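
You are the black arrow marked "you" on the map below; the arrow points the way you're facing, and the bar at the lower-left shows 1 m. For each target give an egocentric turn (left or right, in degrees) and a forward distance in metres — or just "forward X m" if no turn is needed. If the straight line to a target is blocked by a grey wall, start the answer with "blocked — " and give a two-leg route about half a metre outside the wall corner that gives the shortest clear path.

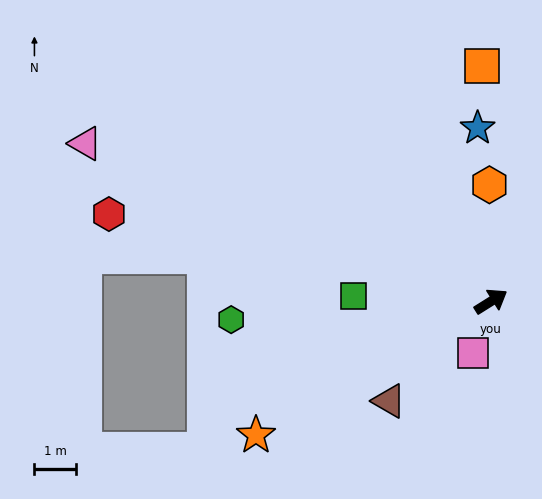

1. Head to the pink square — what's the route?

turn right 141°, forward 1.3 m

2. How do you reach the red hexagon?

turn left 135°, forward 9.4 m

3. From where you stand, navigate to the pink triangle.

turn left 127°, forward 10.5 m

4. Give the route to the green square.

turn left 146°, forward 3.3 m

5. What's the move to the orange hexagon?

turn left 59°, forward 2.8 m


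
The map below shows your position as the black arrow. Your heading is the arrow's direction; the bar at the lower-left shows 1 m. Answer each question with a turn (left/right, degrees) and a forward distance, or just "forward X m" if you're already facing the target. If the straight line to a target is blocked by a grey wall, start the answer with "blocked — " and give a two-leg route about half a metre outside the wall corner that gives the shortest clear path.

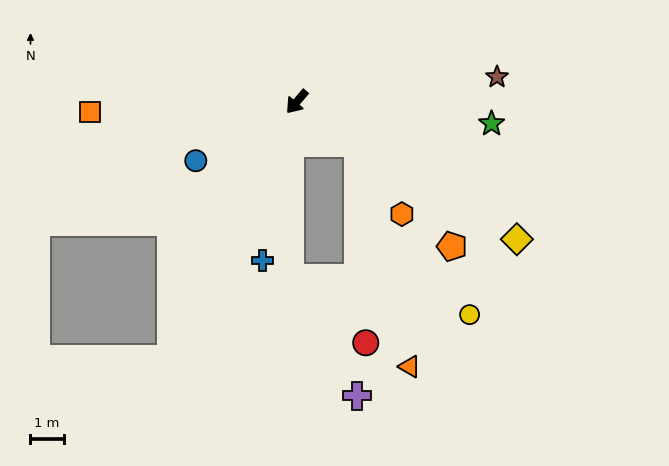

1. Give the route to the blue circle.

turn right 19°, forward 3.5 m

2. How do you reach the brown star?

turn left 138°, forward 6.1 m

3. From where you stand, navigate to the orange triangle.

blocked — turn left 96°, forward 2.2 m, then turn right 42°, forward 6.9 m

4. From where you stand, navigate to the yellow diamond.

turn left 99°, forward 7.8 m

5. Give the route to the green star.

turn left 124°, forward 5.9 m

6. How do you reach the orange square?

turn right 47°, forward 6.2 m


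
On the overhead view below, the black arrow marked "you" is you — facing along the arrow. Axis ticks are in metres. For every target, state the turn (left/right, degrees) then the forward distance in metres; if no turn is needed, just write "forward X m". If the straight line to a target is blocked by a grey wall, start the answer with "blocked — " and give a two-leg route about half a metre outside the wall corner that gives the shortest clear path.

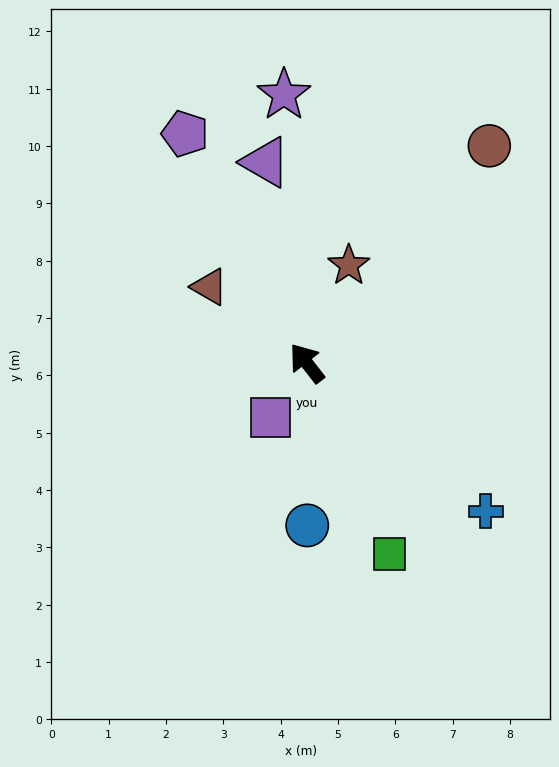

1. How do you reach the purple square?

turn left 108°, forward 1.1 m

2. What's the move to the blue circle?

turn left 142°, forward 2.8 m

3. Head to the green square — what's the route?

turn left 165°, forward 3.6 m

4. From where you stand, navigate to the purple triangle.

turn right 26°, forward 3.6 m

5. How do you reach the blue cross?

turn right 168°, forward 4.1 m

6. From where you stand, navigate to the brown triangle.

turn left 14°, forward 2.2 m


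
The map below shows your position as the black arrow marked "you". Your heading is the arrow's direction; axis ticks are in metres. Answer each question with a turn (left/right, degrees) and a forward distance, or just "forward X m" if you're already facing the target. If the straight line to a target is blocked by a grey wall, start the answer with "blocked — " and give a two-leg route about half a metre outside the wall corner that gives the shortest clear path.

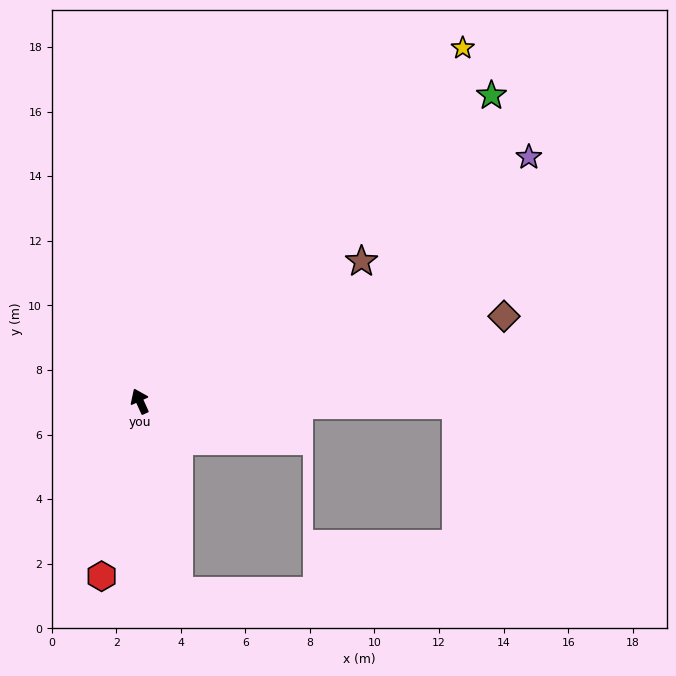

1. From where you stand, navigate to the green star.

turn right 73°, forward 14.4 m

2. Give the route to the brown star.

turn right 82°, forward 8.1 m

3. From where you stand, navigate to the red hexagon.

turn left 143°, forward 5.5 m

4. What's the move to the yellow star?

turn right 67°, forward 14.8 m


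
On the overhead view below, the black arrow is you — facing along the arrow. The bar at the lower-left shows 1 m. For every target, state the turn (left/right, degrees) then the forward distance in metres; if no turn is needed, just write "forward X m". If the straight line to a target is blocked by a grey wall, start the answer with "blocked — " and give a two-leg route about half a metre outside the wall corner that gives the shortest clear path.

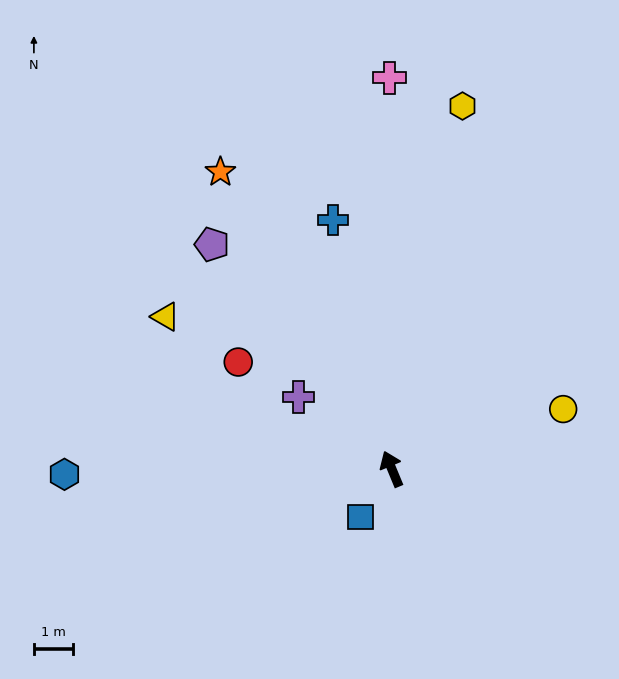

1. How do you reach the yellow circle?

turn right 93°, forward 4.6 m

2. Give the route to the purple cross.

turn left 30°, forward 3.0 m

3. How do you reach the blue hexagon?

turn left 68°, forward 8.3 m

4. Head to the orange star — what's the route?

turn left 7°, forward 8.7 m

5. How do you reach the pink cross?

turn right 22°, forward 9.9 m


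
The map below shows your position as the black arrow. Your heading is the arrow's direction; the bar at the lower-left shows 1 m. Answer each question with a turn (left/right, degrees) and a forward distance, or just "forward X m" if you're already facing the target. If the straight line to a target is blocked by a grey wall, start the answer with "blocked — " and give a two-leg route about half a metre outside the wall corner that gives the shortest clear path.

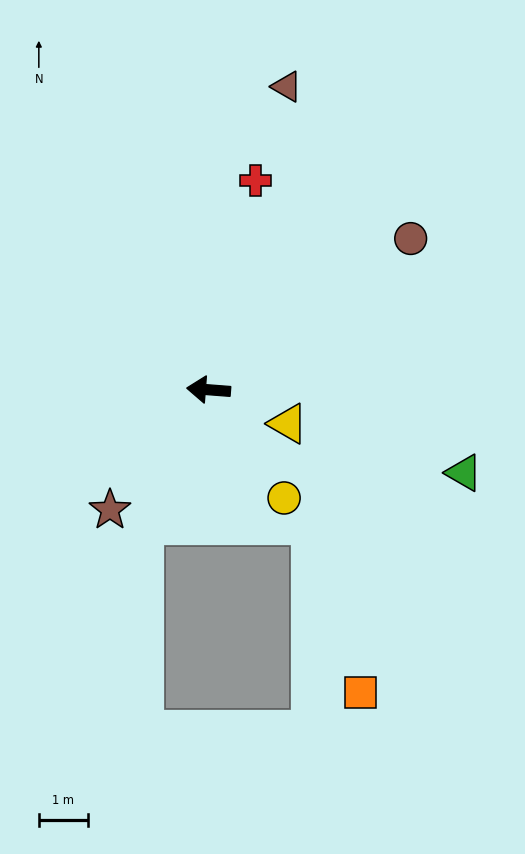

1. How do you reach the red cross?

turn right 98°, forward 4.4 m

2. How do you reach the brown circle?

turn right 139°, forward 5.1 m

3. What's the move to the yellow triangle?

turn left 161°, forward 1.8 m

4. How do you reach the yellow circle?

turn left 129°, forward 2.7 m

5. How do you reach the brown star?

turn left 55°, forward 3.2 m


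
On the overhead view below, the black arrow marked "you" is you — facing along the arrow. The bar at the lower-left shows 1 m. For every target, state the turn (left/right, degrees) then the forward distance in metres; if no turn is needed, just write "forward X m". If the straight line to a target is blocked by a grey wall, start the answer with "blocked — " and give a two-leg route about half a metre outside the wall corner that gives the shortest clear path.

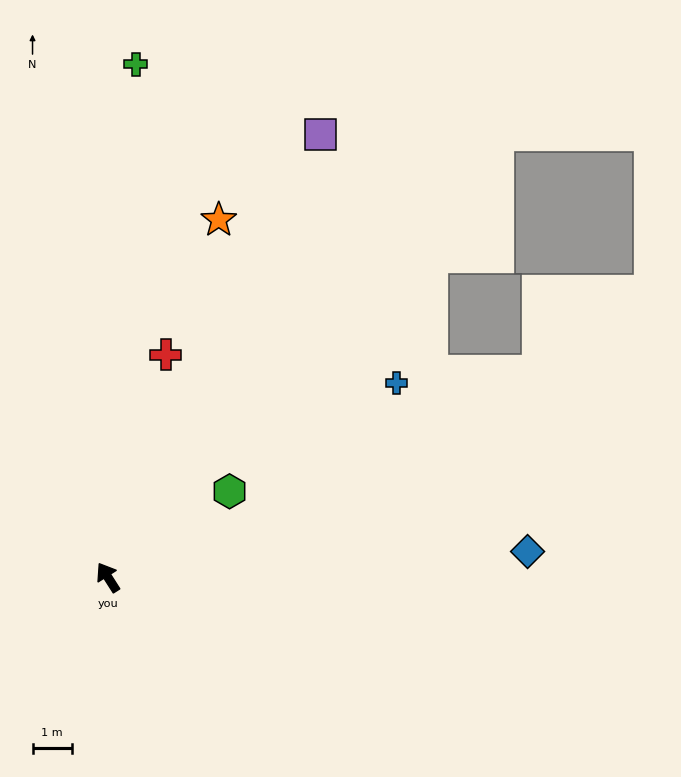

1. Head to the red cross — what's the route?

turn right 47°, forward 5.9 m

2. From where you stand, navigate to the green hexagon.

turn right 87°, forward 3.8 m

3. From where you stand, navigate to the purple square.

turn right 58°, forward 12.5 m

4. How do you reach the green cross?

turn right 36°, forward 13.1 m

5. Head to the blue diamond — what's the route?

turn right 119°, forward 10.7 m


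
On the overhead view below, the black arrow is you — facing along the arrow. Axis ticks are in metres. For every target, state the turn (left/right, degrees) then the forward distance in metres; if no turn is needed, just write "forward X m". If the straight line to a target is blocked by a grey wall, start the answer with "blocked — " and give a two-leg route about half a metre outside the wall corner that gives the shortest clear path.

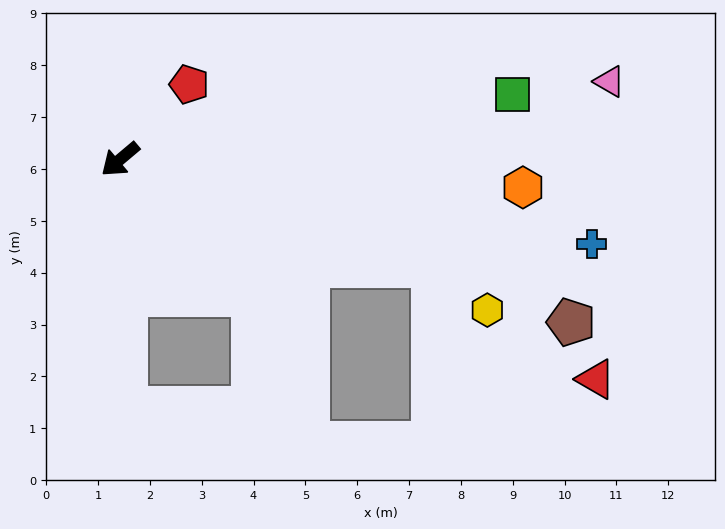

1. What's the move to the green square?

turn left 149°, forward 7.7 m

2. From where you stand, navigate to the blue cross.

turn left 130°, forward 9.2 m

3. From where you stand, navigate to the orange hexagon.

turn left 136°, forward 7.8 m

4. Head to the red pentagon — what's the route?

turn right 173°, forward 2.0 m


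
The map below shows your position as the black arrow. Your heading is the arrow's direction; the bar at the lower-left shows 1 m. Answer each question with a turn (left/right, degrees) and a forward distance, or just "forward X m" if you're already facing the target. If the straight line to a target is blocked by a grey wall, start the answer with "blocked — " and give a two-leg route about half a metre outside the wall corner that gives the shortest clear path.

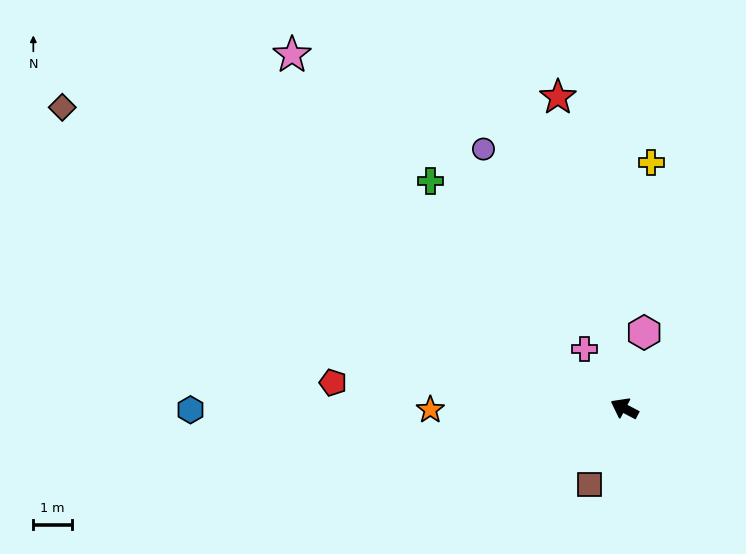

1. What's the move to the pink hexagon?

turn right 77°, forward 2.0 m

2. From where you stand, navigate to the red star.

turn right 50°, forward 8.3 m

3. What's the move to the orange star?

turn left 28°, forward 5.0 m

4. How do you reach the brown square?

turn left 93°, forward 2.2 m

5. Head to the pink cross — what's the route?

turn right 29°, forward 1.9 m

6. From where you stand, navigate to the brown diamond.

forward 16.6 m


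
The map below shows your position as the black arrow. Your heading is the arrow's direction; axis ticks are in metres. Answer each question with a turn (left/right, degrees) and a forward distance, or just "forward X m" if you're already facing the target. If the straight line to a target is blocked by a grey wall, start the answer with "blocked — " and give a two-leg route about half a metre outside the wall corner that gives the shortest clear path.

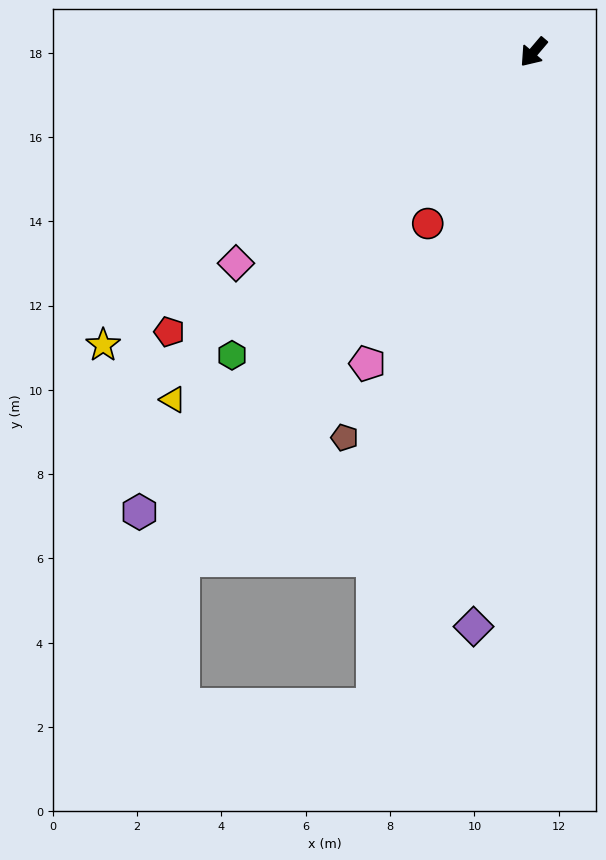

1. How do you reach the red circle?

turn left 9°, forward 4.8 m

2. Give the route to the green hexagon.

turn right 4°, forward 10.1 m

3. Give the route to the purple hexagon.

forward 14.4 m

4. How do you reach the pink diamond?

turn right 14°, forward 8.7 m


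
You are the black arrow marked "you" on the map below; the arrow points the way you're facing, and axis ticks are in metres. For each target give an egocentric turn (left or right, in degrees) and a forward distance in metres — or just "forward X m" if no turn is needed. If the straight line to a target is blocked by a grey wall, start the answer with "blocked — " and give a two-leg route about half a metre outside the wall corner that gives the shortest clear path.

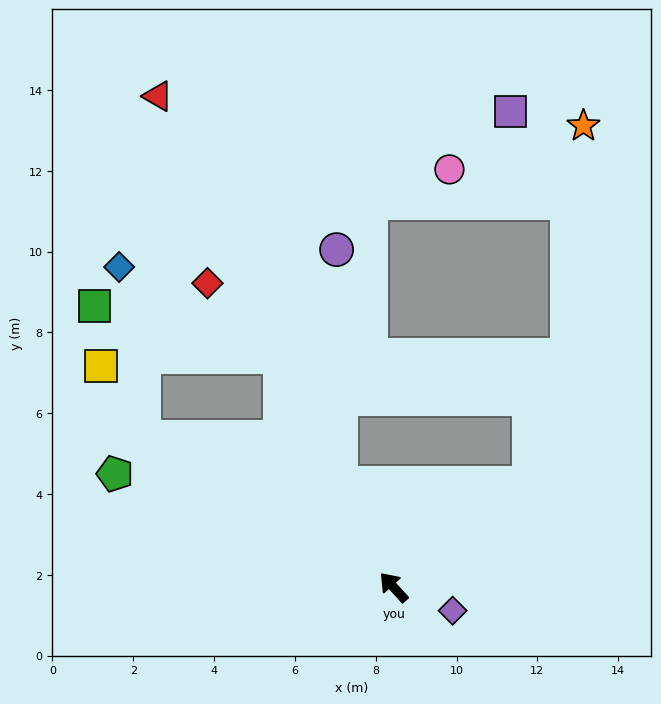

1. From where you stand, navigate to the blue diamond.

blocked — turn right 16°, forward 6.4 m, then turn left 35°, forward 4.6 m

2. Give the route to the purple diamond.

turn right 154°, forward 1.6 m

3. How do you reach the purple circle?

blocked — turn right 15°, forward 2.9 m, then turn right 26°, forward 5.8 m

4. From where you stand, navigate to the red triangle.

turn right 17°, forward 13.5 m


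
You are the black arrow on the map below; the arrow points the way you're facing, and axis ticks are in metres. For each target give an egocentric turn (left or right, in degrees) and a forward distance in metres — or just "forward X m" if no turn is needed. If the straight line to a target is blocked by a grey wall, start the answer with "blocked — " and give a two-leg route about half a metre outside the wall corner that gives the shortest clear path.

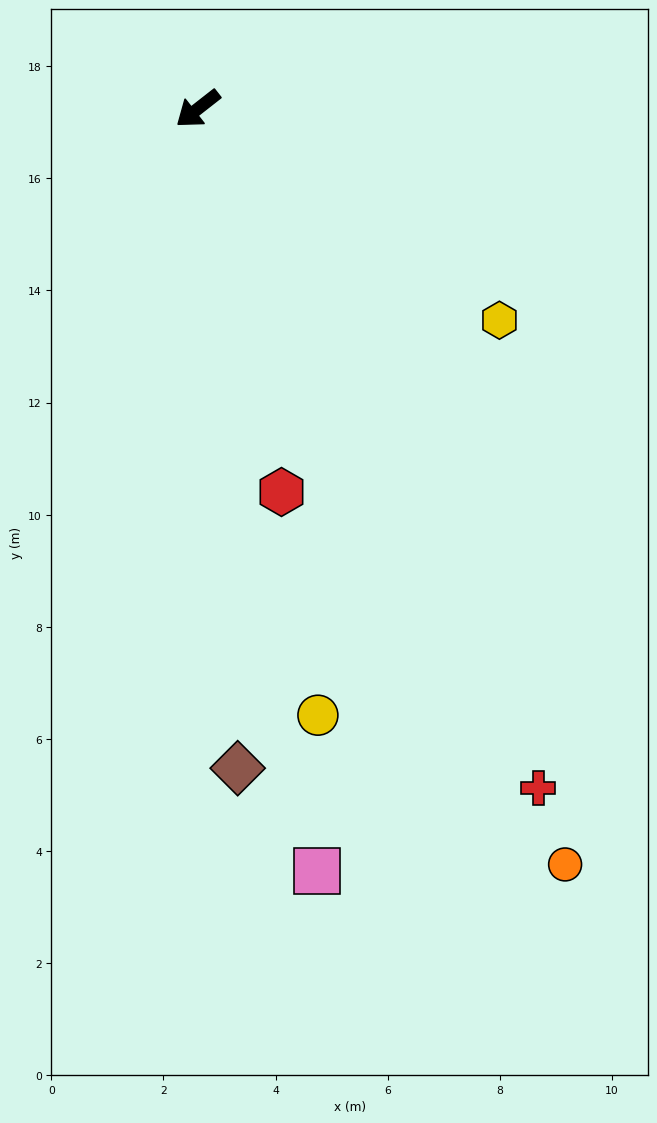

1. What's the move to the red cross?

turn left 79°, forward 13.6 m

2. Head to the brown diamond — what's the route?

turn left 55°, forward 11.8 m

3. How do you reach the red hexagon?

turn left 64°, forward 7.0 m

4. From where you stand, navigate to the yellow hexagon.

turn left 107°, forward 6.6 m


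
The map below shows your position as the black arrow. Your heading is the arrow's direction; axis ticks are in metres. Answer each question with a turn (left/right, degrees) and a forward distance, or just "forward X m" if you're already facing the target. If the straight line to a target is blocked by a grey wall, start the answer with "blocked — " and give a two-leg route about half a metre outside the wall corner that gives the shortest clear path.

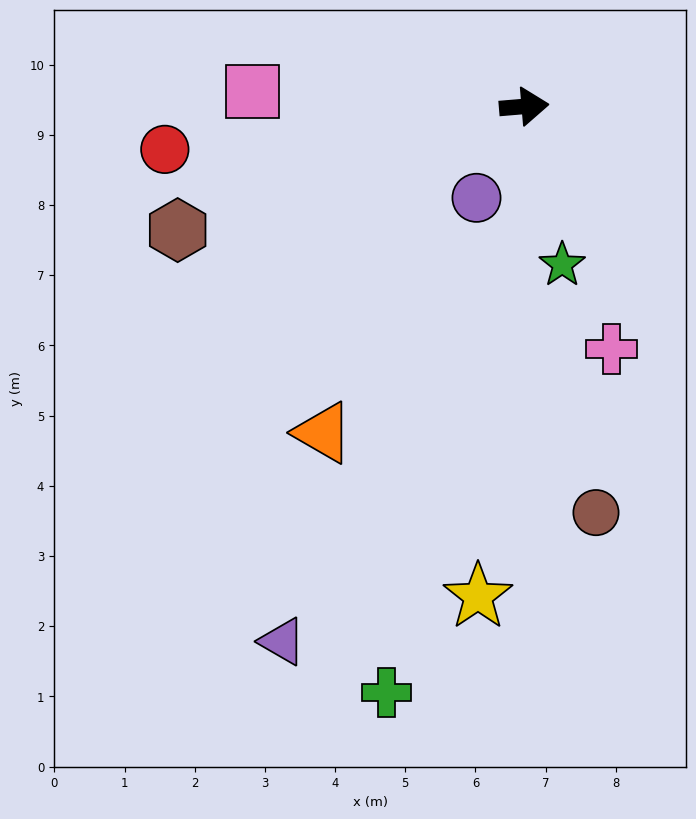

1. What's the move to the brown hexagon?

turn right 165°, forward 5.2 m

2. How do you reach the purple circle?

turn right 122°, forward 1.5 m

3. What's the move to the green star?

turn right 81°, forward 2.3 m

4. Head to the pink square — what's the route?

turn left 172°, forward 3.9 m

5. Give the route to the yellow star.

turn right 100°, forward 7.0 m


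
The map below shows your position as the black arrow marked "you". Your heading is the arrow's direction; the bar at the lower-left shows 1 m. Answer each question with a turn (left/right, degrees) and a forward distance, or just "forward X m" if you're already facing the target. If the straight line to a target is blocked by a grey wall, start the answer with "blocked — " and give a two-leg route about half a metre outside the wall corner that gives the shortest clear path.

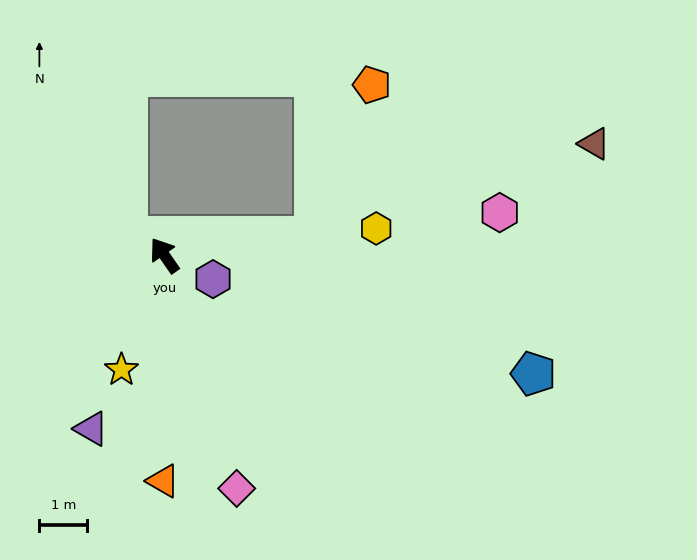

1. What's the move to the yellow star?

turn left 125°, forward 2.5 m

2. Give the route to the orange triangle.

turn left 145°, forward 4.7 m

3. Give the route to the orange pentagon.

blocked — turn right 118°, forward 3.1 m, then turn left 62°, forward 3.4 m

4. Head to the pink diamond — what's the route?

turn left 162°, forward 5.1 m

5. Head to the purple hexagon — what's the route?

turn right 151°, forward 1.1 m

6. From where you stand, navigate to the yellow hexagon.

turn right 118°, forward 4.4 m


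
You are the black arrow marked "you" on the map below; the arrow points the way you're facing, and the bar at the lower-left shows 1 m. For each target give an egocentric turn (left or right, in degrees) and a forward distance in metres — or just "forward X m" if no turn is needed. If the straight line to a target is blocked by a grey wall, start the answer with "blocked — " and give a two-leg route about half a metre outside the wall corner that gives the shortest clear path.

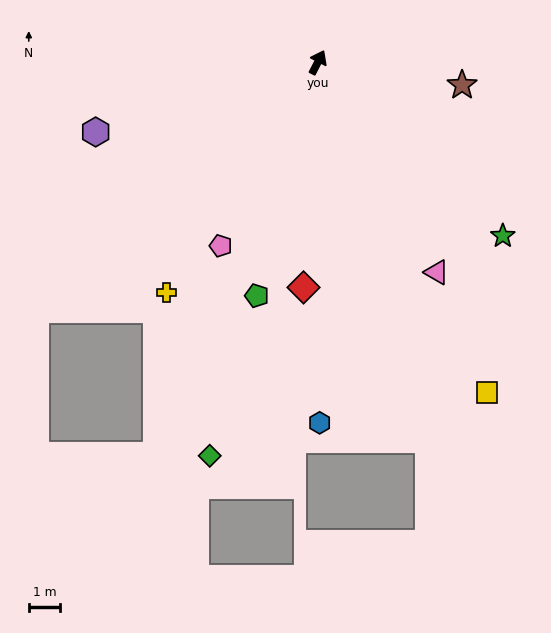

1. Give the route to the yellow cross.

turn left 174°, forward 8.7 m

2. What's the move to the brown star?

turn right 72°, forward 4.6 m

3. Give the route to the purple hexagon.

turn left 134°, forward 7.4 m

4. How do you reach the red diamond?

turn right 157°, forward 7.2 m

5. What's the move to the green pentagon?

turn right 168°, forward 7.7 m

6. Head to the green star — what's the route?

turn right 106°, forward 8.0 m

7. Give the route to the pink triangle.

turn right 123°, forward 7.7 m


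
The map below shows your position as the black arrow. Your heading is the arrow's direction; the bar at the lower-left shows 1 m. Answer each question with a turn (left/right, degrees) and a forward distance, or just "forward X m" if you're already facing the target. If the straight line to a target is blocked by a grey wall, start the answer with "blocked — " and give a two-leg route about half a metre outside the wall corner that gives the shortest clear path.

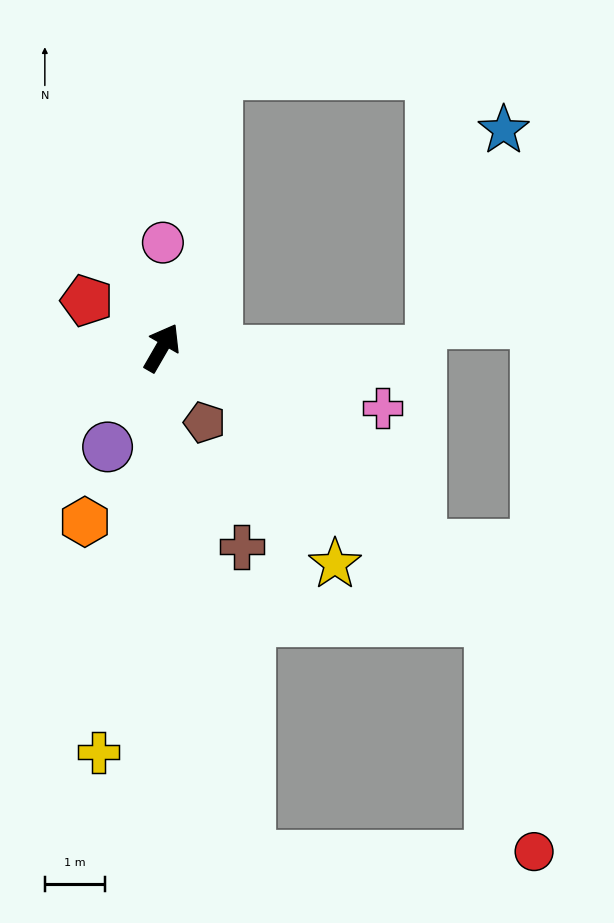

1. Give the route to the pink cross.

turn right 75°, forward 3.8 m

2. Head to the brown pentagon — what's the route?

turn right 120°, forward 1.4 m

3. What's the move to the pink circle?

turn left 29°, forward 1.8 m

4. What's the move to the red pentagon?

turn left 88°, forward 1.5 m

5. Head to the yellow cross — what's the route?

turn right 159°, forward 6.9 m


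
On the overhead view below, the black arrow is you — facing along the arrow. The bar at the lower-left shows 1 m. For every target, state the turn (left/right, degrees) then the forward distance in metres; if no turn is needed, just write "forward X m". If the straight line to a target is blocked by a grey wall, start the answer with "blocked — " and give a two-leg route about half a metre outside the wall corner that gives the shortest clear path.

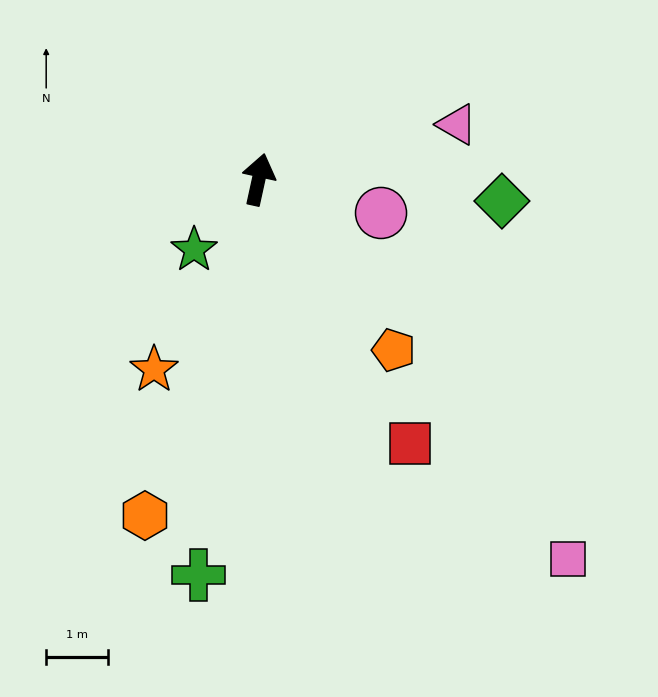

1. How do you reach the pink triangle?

turn right 62°, forward 3.3 m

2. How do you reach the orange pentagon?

turn right 129°, forward 3.5 m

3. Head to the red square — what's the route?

turn right 138°, forward 4.9 m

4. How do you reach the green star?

turn left 150°, forward 1.5 m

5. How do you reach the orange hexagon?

turn left 174°, forward 5.8 m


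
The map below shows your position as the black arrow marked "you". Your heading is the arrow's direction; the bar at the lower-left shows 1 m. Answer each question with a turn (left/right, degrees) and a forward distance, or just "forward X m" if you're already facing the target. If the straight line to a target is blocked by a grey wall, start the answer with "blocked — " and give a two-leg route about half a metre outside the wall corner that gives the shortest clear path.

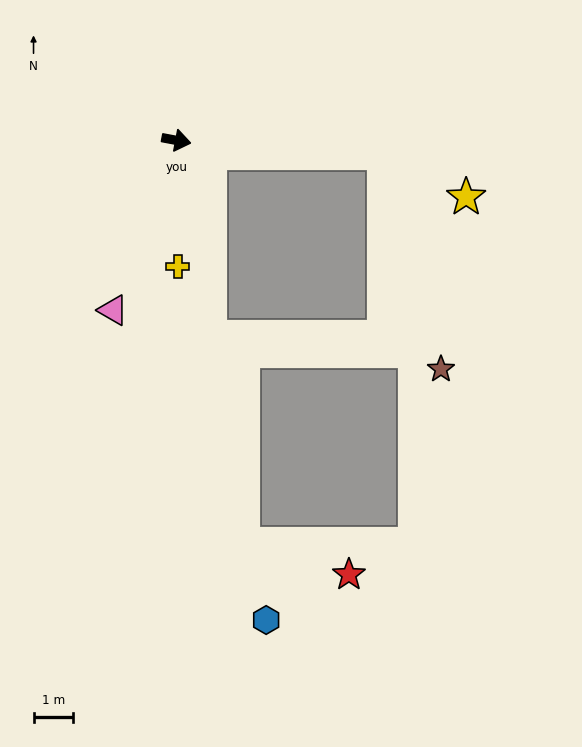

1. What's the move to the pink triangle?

turn right 100°, forward 4.5 m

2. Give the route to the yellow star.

blocked — turn left 7°, forward 5.2 m, then turn right 24°, forward 2.3 m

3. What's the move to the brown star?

blocked — turn left 7°, forward 5.2 m, then turn right 71°, forward 5.6 m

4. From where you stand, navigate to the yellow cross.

turn right 79°, forward 3.2 m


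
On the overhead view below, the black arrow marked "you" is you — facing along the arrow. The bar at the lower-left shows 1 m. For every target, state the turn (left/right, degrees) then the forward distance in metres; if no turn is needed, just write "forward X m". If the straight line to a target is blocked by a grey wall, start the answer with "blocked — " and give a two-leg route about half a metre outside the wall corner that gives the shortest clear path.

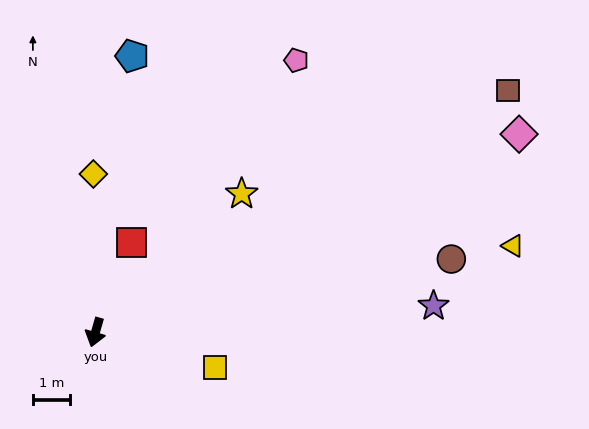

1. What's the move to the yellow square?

turn left 90°, forward 3.3 m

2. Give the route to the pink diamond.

turn left 131°, forward 12.5 m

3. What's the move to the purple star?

turn left 111°, forward 9.1 m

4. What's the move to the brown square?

turn left 136°, forward 12.8 m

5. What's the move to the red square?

turn left 174°, forward 2.6 m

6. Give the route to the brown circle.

turn left 118°, forward 9.7 m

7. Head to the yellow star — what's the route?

turn left 150°, forward 5.4 m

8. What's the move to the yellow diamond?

turn right 163°, forward 4.2 m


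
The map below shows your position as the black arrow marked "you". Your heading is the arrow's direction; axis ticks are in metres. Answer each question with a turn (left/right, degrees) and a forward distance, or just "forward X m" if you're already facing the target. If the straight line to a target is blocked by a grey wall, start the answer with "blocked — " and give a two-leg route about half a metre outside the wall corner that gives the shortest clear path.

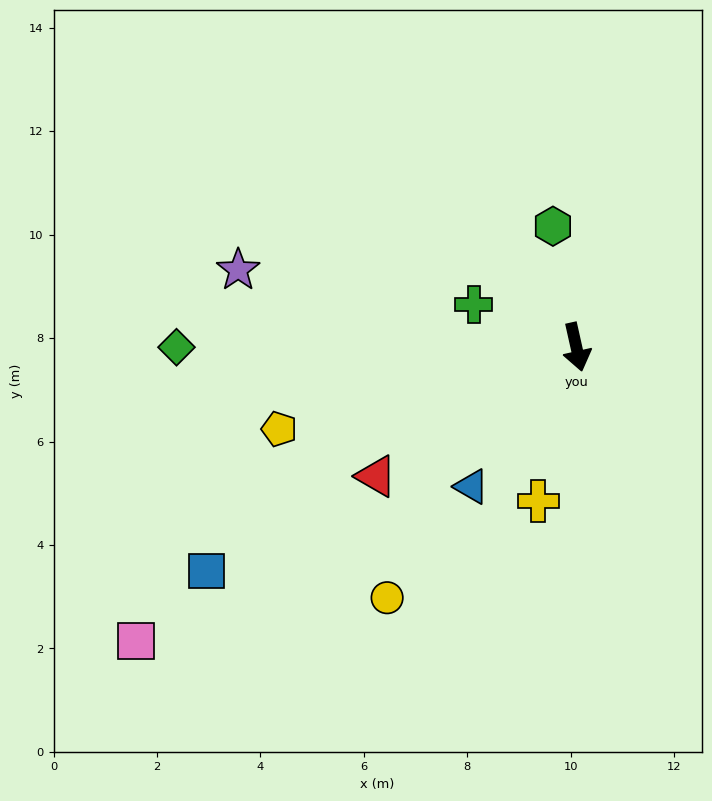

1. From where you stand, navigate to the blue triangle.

turn right 50°, forward 3.4 m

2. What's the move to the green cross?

turn right 125°, forward 2.1 m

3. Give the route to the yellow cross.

turn right 26°, forward 3.1 m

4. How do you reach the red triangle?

turn right 70°, forward 4.6 m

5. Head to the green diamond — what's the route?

turn right 103°, forward 7.7 m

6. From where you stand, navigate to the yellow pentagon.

turn right 87°, forward 6.0 m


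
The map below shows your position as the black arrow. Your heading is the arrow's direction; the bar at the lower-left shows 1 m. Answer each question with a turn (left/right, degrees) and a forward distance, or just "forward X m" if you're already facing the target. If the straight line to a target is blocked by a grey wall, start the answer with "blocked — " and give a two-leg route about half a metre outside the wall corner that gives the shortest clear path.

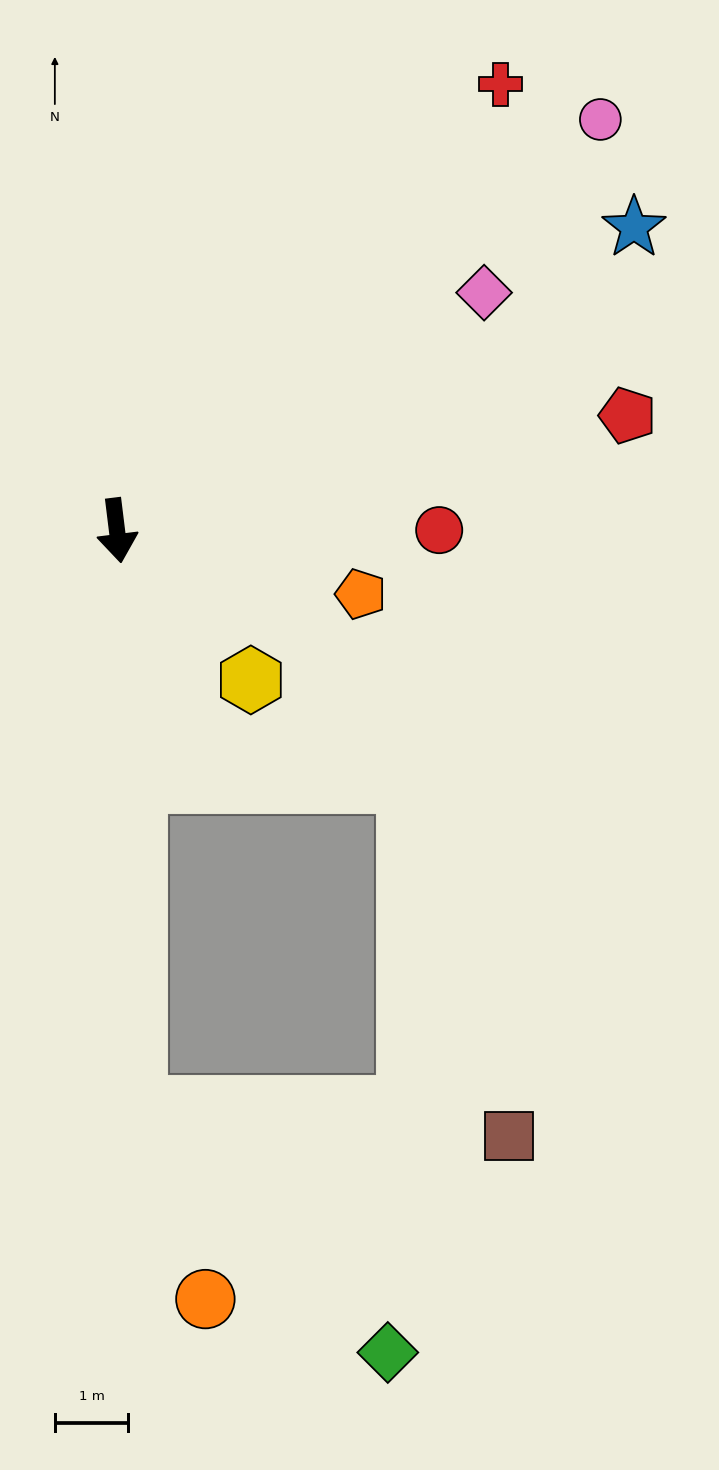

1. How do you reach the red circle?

turn left 83°, forward 4.4 m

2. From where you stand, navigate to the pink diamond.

turn left 116°, forward 5.9 m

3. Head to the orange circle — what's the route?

blocked — turn right 5°, forward 7.8 m, then turn left 18°, forward 2.8 m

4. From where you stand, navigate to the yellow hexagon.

turn left 35°, forward 2.7 m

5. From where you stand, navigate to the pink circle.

turn left 123°, forward 8.6 m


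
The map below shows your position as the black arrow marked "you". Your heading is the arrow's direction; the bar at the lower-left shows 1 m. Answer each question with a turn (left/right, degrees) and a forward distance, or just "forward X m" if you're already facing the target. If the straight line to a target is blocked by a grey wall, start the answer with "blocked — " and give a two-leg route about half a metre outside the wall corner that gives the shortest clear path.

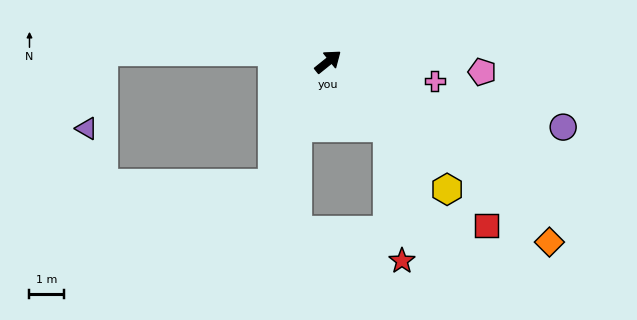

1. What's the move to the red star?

blocked — turn right 87°, forward 2.6 m, then turn right 35°, forward 3.9 m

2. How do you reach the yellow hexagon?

turn right 86°, forward 5.1 m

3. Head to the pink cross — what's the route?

turn right 49°, forward 3.2 m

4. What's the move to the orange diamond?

turn right 78°, forward 8.3 m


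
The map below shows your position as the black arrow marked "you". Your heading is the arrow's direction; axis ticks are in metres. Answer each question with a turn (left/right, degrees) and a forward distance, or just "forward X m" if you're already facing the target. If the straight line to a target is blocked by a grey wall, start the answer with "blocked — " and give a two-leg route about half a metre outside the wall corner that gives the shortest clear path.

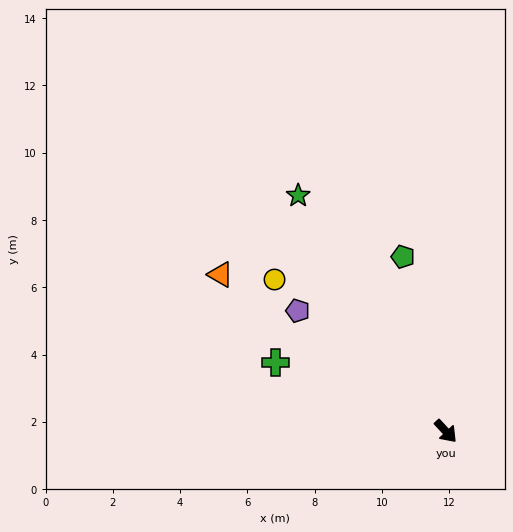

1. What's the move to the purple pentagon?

turn right 172°, forward 5.7 m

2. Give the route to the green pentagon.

turn left 151°, forward 5.3 m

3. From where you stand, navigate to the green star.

turn left 169°, forward 8.3 m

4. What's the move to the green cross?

turn right 155°, forward 5.5 m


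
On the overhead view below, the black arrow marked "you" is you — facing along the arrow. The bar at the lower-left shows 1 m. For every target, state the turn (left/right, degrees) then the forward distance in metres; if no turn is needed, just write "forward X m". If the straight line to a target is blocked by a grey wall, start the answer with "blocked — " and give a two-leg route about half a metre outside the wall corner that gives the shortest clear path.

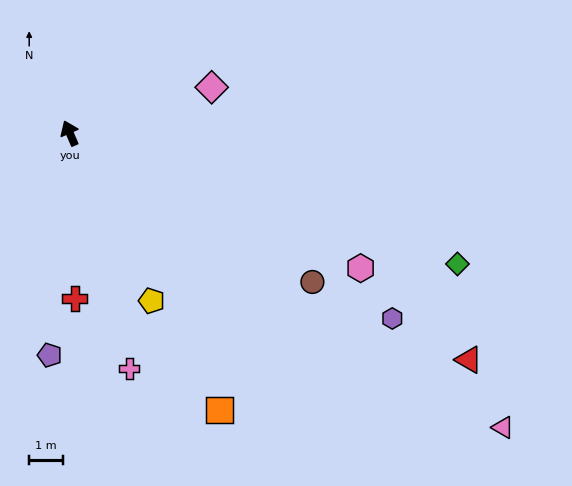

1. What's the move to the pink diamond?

turn right 95°, forward 4.4 m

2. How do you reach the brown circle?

turn right 145°, forward 8.5 m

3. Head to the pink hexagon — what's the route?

turn right 138°, forward 9.5 m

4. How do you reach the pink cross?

turn left 171°, forward 7.2 m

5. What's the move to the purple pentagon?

turn left 152°, forward 6.6 m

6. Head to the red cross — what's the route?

turn left 158°, forward 4.9 m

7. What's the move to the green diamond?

turn right 132°, forward 12.2 m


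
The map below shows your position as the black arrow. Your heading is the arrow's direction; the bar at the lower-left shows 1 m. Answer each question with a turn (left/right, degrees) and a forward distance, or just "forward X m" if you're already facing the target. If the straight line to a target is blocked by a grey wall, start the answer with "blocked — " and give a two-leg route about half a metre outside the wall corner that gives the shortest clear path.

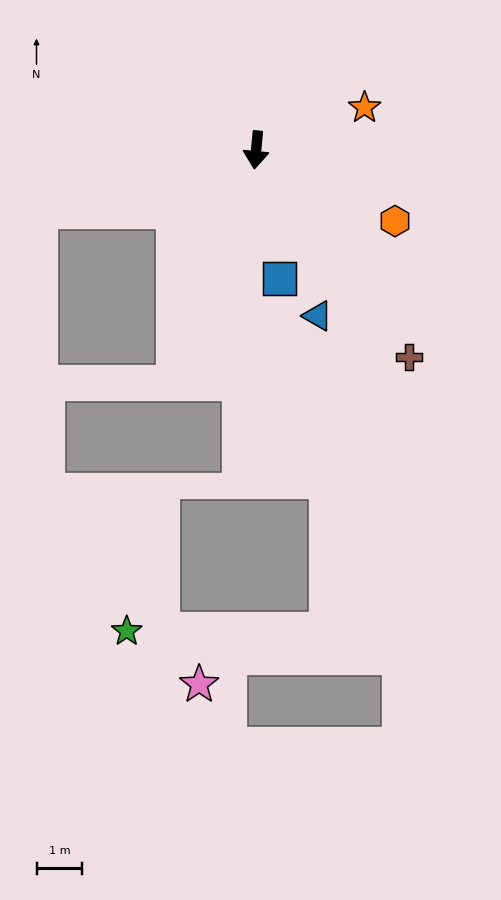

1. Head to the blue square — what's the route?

turn left 16°, forward 2.8 m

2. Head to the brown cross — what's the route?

turn left 42°, forward 5.6 m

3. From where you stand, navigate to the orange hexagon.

turn left 68°, forward 3.4 m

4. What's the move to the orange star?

turn left 117°, forward 2.5 m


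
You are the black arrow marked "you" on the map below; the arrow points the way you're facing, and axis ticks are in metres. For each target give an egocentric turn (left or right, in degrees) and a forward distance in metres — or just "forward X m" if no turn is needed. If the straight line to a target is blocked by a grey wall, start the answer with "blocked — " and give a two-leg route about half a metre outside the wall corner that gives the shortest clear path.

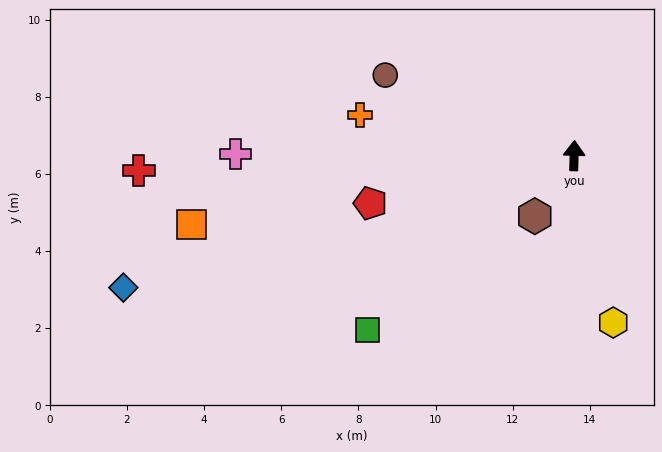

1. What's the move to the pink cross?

turn left 91°, forward 8.8 m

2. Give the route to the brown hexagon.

turn left 149°, forward 1.9 m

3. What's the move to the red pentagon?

turn left 105°, forward 5.4 m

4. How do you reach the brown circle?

turn left 68°, forward 5.3 m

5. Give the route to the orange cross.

turn left 81°, forward 5.6 m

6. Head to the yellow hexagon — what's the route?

turn right 165°, forward 4.4 m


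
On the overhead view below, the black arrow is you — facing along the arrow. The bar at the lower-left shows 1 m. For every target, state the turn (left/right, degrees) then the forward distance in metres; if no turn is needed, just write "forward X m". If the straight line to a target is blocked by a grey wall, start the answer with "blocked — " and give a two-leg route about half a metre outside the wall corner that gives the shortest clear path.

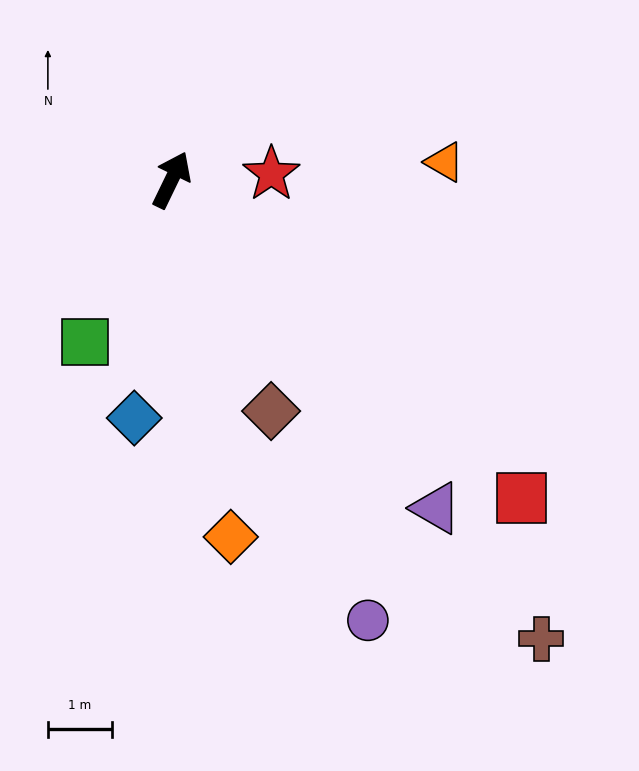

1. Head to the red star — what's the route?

turn right 61°, forward 1.6 m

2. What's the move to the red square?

turn right 106°, forward 7.4 m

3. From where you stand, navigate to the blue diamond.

turn right 163°, forward 3.8 m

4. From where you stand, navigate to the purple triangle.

turn right 115°, forward 6.6 m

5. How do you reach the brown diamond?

turn right 131°, forward 4.0 m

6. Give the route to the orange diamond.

turn right 145°, forward 5.7 m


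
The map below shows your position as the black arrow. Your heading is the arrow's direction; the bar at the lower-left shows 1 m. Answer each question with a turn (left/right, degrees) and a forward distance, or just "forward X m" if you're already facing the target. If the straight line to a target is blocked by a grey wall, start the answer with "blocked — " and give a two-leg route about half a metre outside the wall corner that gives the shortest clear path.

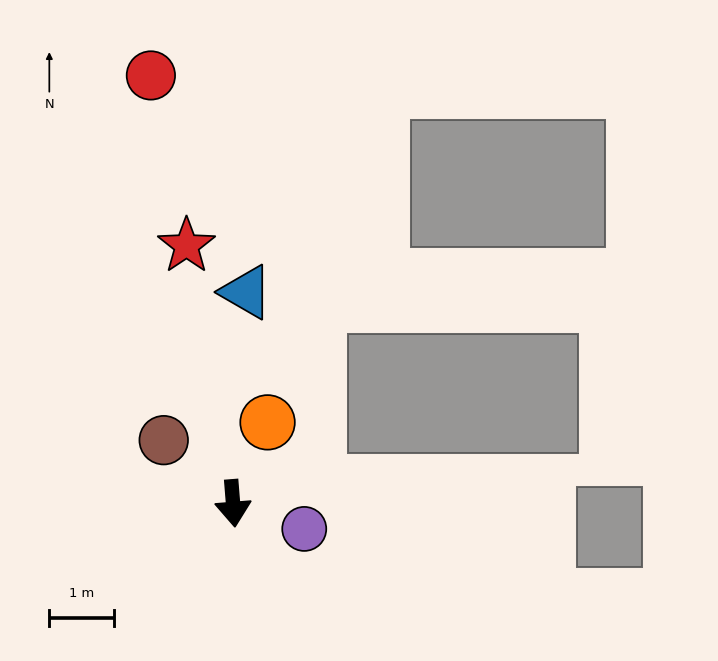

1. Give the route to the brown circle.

turn right 137°, forward 1.4 m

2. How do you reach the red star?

turn right 174°, forward 4.0 m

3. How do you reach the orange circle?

turn left 152°, forward 1.4 m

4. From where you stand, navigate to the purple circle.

turn left 66°, forward 1.2 m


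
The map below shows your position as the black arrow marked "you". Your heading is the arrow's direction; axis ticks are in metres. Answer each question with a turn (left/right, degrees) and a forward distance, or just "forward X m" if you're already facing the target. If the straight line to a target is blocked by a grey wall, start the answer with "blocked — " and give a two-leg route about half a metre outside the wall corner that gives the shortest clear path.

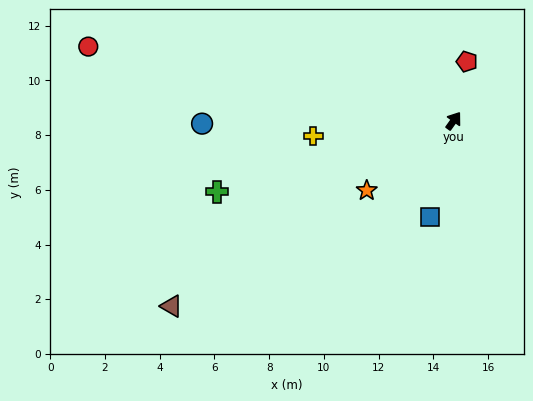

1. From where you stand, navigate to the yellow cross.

turn left 132°, forward 5.2 m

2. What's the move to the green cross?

turn left 142°, forward 9.0 m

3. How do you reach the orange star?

turn left 164°, forward 4.1 m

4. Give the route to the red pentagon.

turn left 23°, forward 2.2 m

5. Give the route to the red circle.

turn left 114°, forward 13.6 m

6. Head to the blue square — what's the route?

turn right 158°, forward 3.6 m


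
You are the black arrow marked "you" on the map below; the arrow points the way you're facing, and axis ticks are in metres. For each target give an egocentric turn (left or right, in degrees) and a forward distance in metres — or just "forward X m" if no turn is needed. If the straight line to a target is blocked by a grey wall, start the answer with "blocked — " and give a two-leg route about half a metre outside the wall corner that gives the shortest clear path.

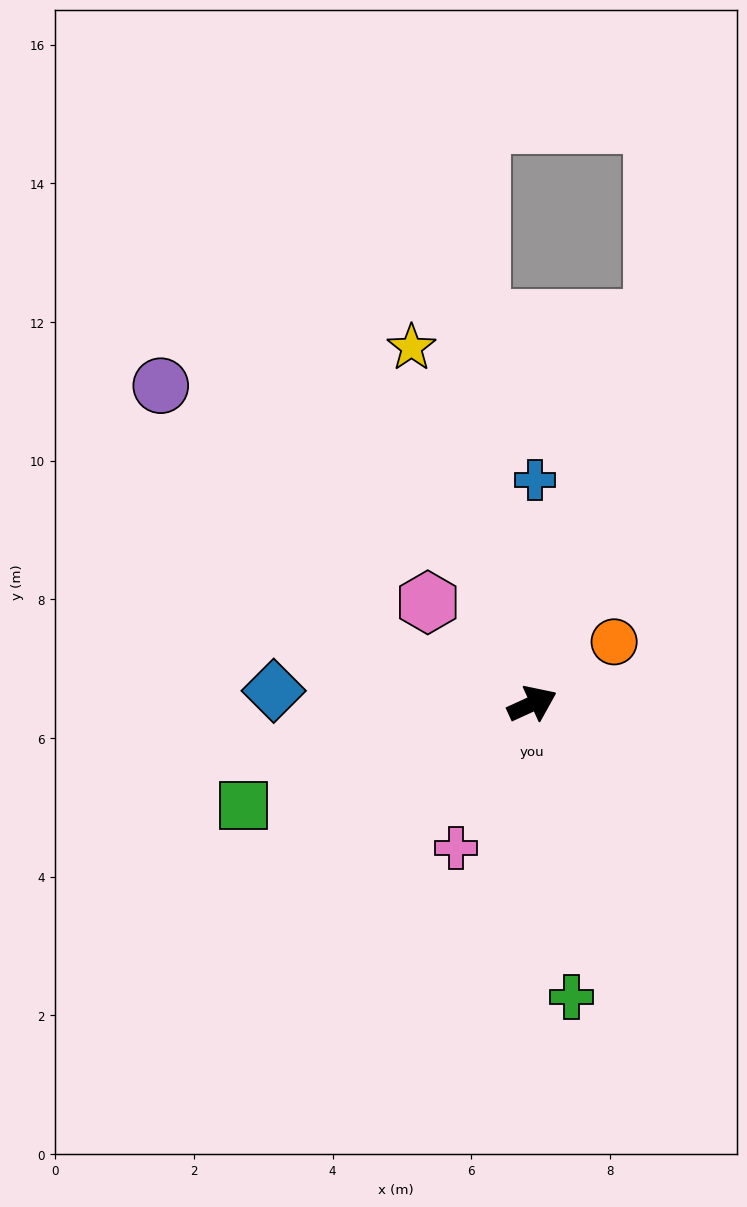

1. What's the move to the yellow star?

turn left 84°, forward 5.4 m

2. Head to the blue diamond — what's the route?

turn left 153°, forward 3.7 m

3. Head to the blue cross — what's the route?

turn left 65°, forward 3.2 m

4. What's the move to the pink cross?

turn right 143°, forward 2.4 m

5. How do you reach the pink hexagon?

turn left 111°, forward 2.1 m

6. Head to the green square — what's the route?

turn left 175°, forward 4.4 m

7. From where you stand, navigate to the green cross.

turn right 107°, forward 4.3 m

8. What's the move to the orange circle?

turn left 13°, forward 1.5 m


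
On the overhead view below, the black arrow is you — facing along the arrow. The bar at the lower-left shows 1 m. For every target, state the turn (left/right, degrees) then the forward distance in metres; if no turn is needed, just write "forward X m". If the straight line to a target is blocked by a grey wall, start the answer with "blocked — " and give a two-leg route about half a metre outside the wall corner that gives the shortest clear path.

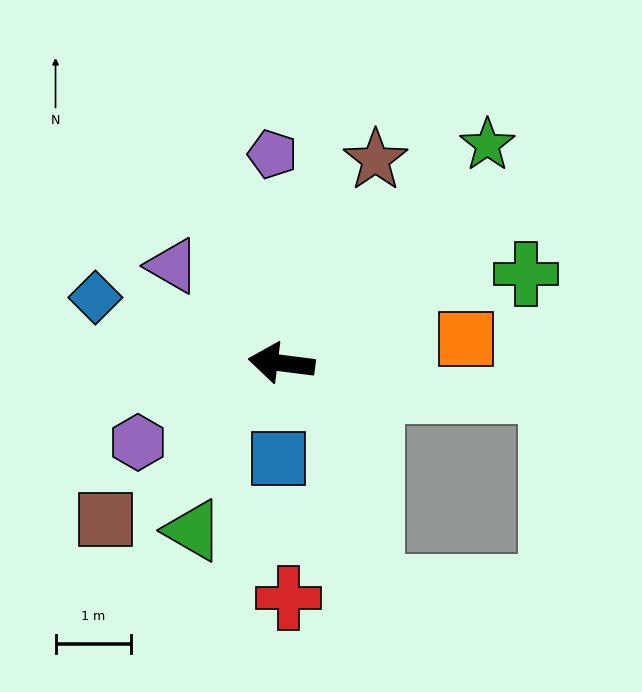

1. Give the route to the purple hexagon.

turn left 36°, forward 2.2 m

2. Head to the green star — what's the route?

turn right 126°, forward 4.0 m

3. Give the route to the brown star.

turn right 108°, forward 3.0 m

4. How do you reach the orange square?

turn right 165°, forward 2.5 m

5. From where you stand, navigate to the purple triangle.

turn right 35°, forward 1.9 m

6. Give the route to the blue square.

turn left 95°, forward 1.3 m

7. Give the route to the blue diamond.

turn right 12°, forward 2.6 m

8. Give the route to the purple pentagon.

turn right 80°, forward 2.8 m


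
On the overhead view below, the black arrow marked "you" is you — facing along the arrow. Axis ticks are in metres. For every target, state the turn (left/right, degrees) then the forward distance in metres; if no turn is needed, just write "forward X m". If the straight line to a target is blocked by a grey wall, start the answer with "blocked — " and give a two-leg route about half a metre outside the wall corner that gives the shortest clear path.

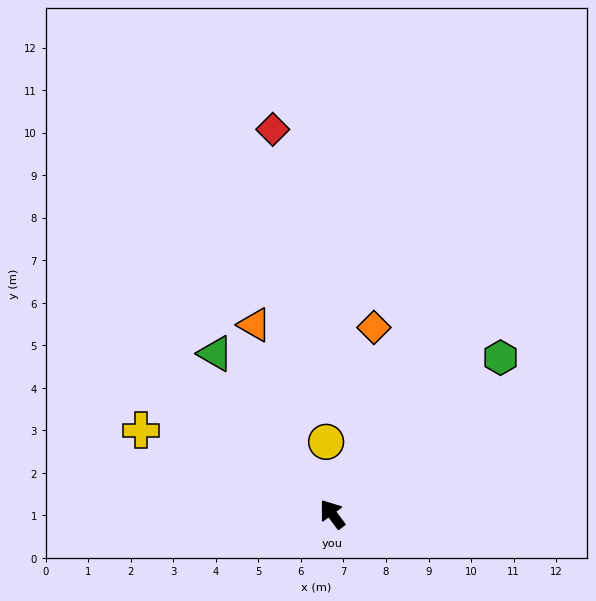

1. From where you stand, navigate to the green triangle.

forward 4.7 m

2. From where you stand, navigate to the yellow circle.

turn right 32°, forward 1.7 m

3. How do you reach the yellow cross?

turn left 30°, forward 4.9 m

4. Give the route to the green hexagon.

turn right 84°, forward 5.4 m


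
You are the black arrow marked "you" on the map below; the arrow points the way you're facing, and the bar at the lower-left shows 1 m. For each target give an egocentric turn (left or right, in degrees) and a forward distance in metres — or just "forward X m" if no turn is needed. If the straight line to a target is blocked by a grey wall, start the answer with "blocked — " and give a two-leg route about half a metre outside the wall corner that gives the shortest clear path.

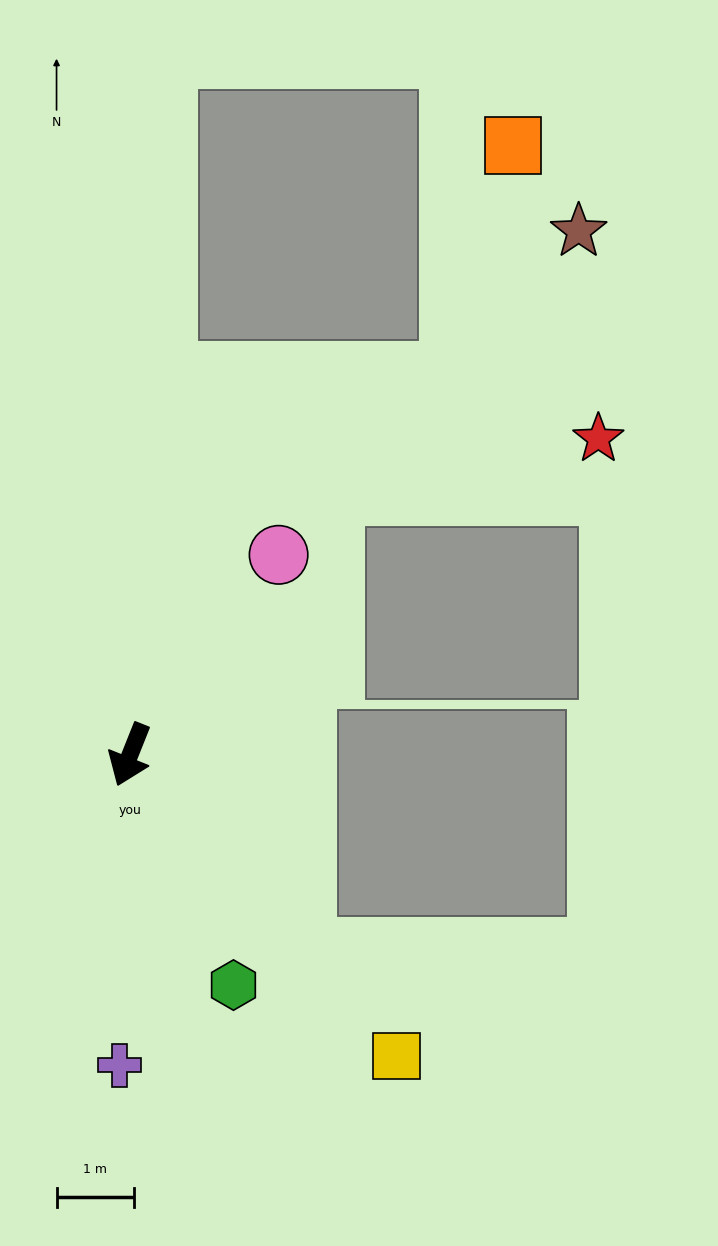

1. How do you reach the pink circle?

turn left 165°, forward 3.2 m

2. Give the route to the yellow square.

turn left 63°, forward 5.2 m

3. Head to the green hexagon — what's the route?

turn left 46°, forward 3.3 m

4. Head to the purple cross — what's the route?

turn left 20°, forward 4.0 m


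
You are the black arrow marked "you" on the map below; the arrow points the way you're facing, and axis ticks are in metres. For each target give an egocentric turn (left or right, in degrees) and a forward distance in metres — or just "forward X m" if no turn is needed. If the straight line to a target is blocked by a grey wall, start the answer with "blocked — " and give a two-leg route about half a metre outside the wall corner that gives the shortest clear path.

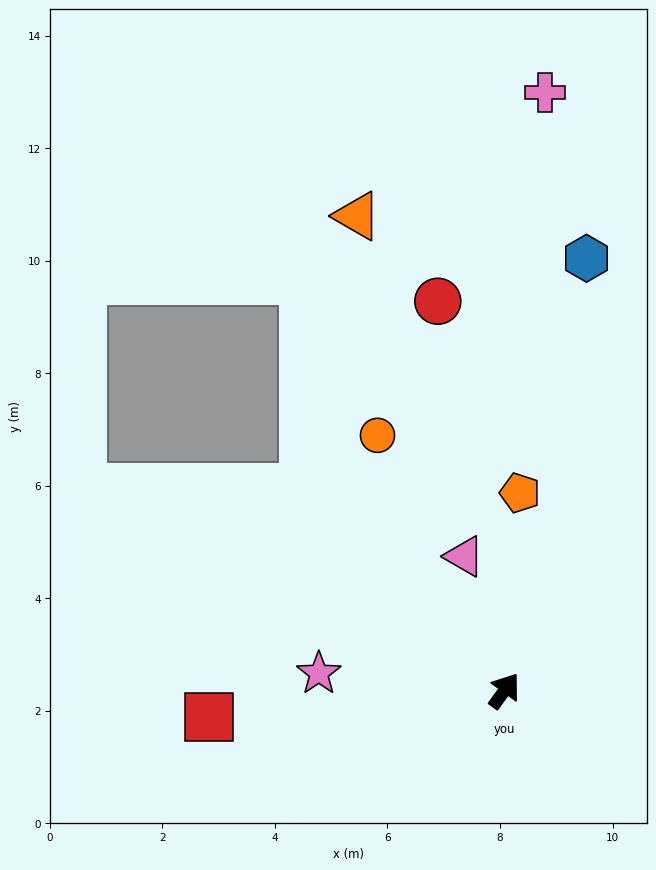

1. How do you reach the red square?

turn left 131°, forward 5.3 m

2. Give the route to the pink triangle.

turn left 52°, forward 2.5 m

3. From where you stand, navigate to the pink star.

turn left 121°, forward 3.3 m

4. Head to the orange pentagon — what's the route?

turn left 31°, forward 3.5 m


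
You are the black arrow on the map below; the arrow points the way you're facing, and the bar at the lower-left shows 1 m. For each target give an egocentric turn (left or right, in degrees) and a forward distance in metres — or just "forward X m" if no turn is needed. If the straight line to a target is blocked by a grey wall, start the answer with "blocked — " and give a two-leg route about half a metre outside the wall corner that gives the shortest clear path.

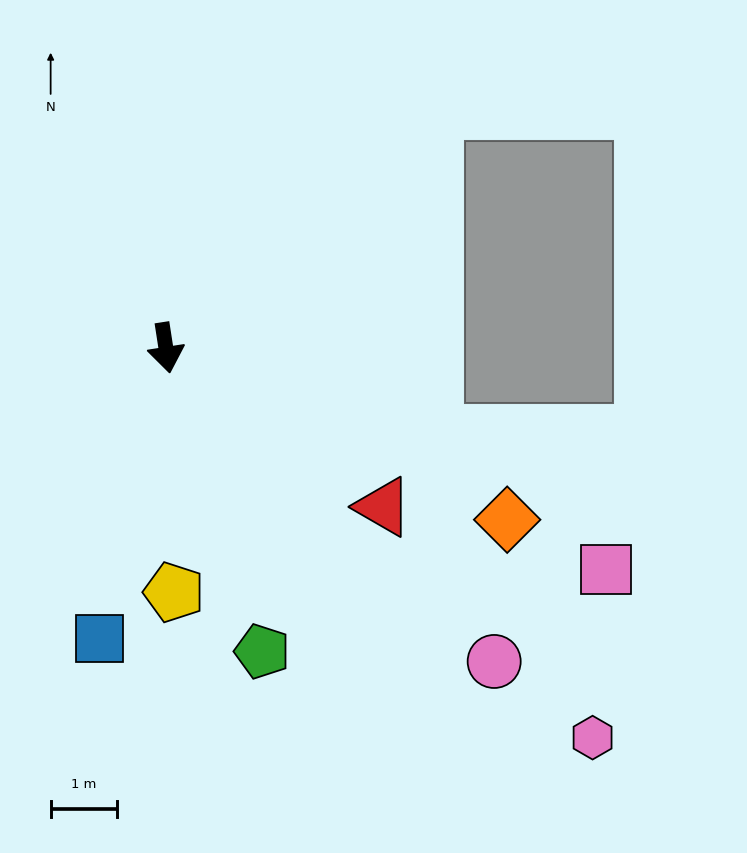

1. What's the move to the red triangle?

turn left 45°, forward 4.0 m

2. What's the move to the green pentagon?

turn left 9°, forward 4.8 m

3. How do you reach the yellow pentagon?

turn right 7°, forward 3.7 m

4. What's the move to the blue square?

turn right 22°, forward 4.5 m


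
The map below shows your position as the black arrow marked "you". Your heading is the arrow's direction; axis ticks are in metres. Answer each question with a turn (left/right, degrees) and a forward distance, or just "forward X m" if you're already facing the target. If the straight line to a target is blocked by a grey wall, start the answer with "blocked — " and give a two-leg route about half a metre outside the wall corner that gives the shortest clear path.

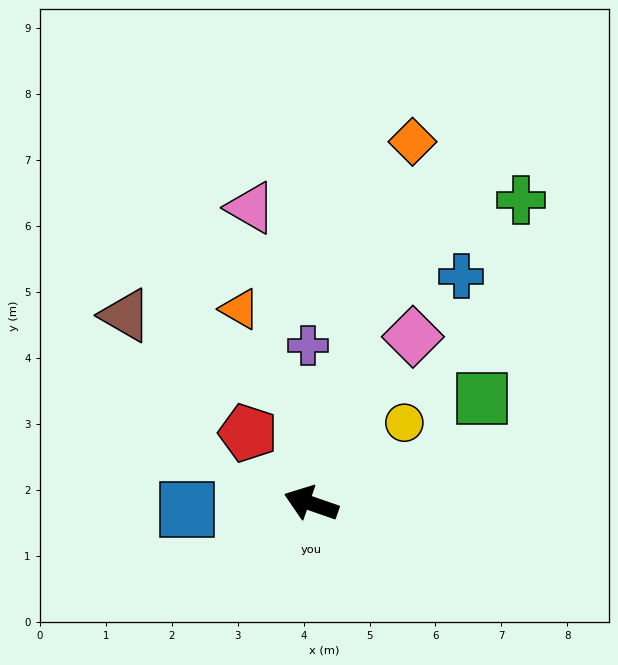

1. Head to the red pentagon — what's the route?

turn right 29°, forward 1.4 m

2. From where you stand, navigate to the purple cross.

turn right 70°, forward 2.4 m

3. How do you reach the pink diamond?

turn right 102°, forward 3.0 m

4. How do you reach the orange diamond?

turn right 86°, forward 5.7 m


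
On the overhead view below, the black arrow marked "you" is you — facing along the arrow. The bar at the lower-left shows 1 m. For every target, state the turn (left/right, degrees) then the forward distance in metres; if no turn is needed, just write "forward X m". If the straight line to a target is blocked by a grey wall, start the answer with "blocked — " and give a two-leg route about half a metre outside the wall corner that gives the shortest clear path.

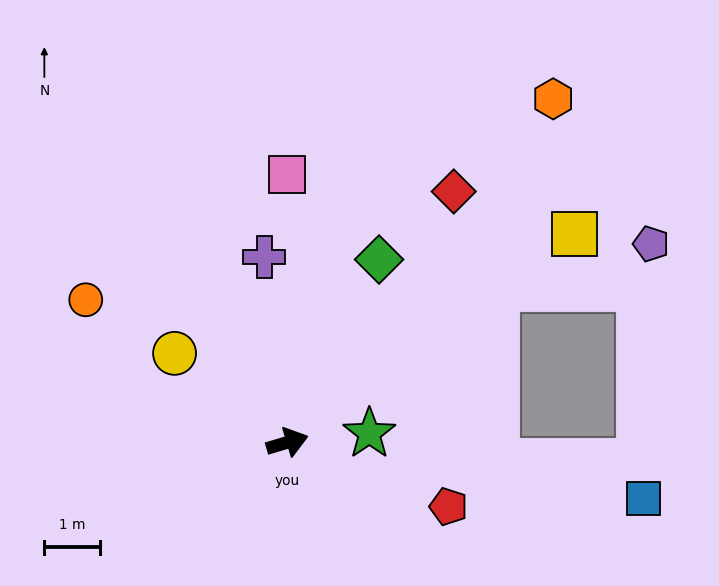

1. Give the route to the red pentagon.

turn right 38°, forward 3.1 m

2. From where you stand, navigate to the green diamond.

turn left 47°, forward 3.7 m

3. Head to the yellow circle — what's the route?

turn left 125°, forward 2.6 m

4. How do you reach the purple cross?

turn left 81°, forward 3.3 m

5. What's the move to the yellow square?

turn left 19°, forward 6.4 m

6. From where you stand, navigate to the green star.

turn right 10°, forward 1.5 m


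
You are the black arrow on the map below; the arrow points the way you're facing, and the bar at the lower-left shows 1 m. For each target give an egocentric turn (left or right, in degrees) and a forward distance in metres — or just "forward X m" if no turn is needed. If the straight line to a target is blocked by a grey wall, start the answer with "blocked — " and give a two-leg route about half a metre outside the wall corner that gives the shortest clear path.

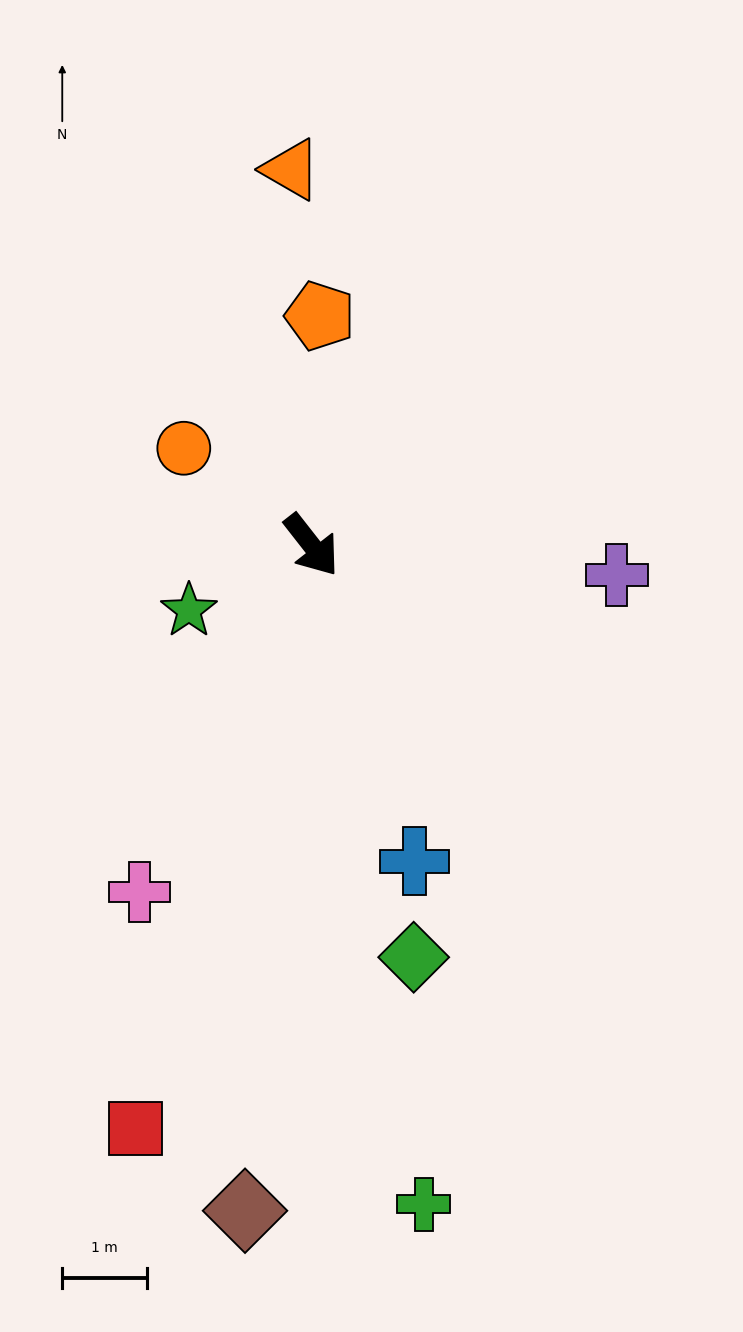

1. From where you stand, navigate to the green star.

turn right 100°, forward 1.6 m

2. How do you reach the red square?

turn right 55°, forward 7.1 m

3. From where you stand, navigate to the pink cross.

turn right 64°, forward 4.5 m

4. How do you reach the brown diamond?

turn right 44°, forward 7.8 m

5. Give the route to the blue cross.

turn right 20°, forward 3.9 m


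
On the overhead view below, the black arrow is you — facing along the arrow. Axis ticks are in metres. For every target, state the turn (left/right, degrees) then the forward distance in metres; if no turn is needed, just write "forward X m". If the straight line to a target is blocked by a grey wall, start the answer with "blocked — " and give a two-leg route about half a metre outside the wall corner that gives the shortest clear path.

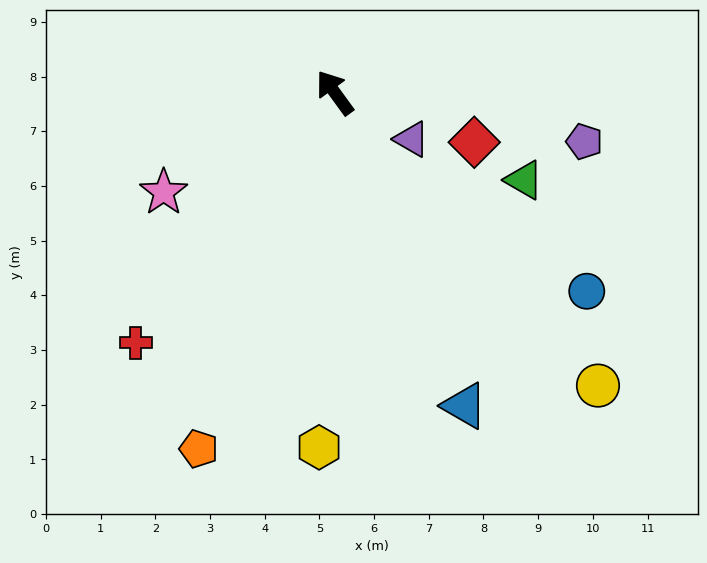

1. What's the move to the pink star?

turn left 84°, forward 3.6 m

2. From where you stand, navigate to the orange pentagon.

turn left 123°, forward 7.0 m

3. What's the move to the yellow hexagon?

turn left 141°, forward 6.5 m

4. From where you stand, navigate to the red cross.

turn left 105°, forward 5.8 m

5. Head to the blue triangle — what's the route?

turn left 166°, forward 6.2 m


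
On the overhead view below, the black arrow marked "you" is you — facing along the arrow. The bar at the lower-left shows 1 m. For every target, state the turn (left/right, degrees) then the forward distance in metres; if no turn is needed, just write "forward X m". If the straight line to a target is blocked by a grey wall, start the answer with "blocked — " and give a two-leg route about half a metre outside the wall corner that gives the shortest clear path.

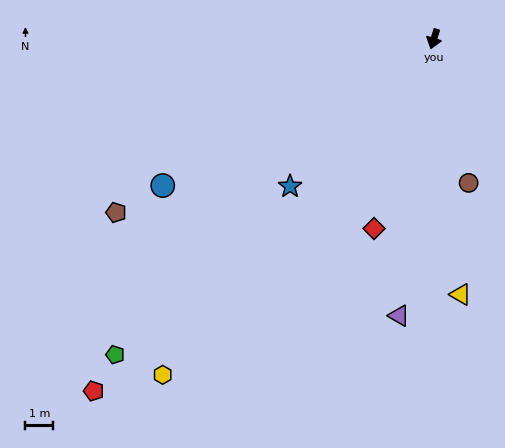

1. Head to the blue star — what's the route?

turn right 27°, forward 7.5 m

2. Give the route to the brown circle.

turn left 31°, forward 5.4 m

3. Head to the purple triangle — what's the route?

turn left 10°, forward 10.1 m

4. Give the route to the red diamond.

forward 7.2 m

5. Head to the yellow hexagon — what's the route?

turn right 22°, forward 15.6 m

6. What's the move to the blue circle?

turn right 45°, forward 11.2 m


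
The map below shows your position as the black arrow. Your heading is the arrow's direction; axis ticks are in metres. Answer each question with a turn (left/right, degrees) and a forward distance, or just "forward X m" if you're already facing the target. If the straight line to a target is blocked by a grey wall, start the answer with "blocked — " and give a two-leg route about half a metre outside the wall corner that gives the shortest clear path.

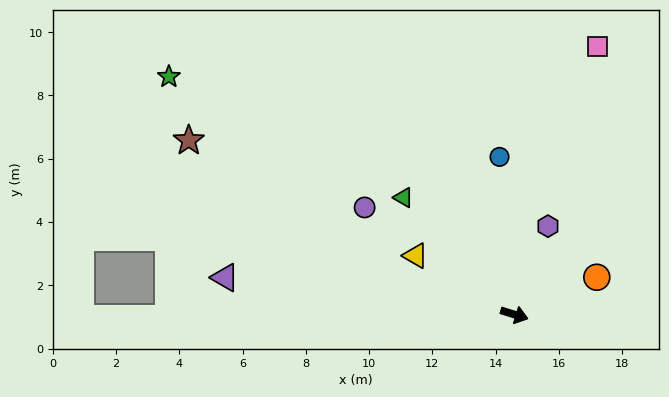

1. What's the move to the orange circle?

turn left 42°, forward 2.9 m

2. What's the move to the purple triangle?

turn right 170°, forward 9.2 m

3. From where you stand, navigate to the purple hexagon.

turn left 86°, forward 3.0 m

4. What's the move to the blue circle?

turn left 113°, forward 5.0 m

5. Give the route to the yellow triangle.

turn left 167°, forward 3.6 m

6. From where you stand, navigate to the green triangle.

turn left 151°, forward 5.1 m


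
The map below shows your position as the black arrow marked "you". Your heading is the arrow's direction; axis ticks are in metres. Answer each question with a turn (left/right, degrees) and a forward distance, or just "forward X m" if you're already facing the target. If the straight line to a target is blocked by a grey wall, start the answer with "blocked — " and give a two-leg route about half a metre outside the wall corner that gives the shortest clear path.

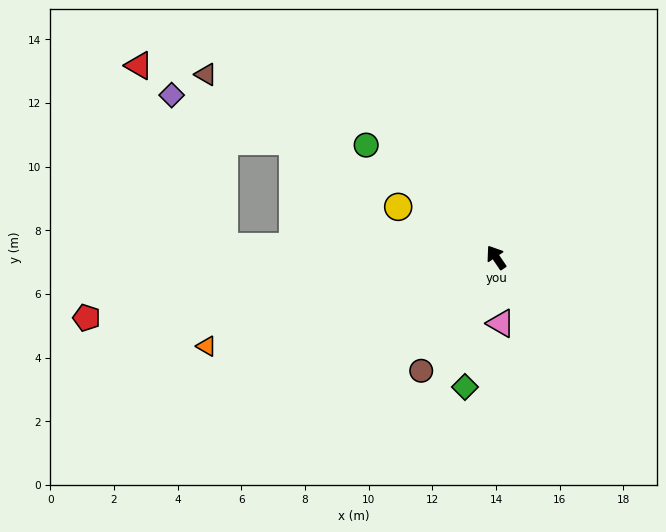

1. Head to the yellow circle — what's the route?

turn left 29°, forward 3.5 m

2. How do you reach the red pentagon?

turn left 64°, forward 13.0 m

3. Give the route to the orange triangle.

turn left 73°, forward 9.5 m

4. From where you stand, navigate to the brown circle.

turn left 112°, forward 4.3 m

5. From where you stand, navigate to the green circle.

turn left 15°, forward 5.4 m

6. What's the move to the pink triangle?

turn left 150°, forward 2.1 m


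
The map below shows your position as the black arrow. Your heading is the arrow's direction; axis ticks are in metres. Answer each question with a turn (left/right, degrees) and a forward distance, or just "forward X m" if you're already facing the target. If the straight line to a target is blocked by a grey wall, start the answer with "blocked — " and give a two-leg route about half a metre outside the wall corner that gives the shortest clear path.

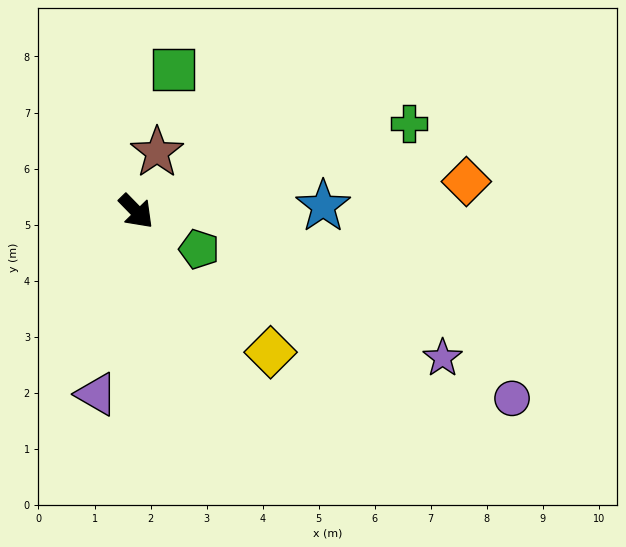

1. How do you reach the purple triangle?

turn right 57°, forward 3.3 m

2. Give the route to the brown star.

turn left 116°, forward 1.1 m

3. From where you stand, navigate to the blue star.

turn left 47°, forward 3.3 m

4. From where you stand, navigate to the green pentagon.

turn left 15°, forward 1.3 m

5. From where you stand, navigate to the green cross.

turn left 64°, forward 5.1 m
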